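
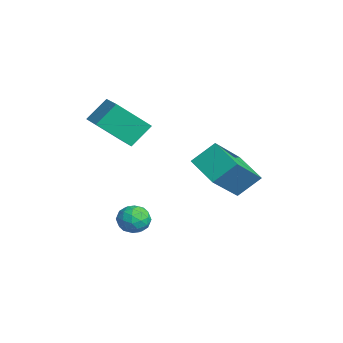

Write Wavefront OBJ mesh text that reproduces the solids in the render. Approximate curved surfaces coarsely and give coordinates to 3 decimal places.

v 0.564 -1.249 -1.256
v 0.913 -1.028 -0.737
v 1.387 -1.872 -1.543
v 1.736 -1.651 -1.024
v 1.208 -2.04 -0.928
v 0.699 -1.655 -0.75
v 1.601 -1.245 -1.53
v 1.092 -0.86 -1.352
v 1.553 -1.026 -0.907
v 1.31 -1.517 -0.534
v 0.99 -1.383 -1.746
v 0.747 -1.874 -1.373
v 0.666 -1.083 -0.971
v 1.634 -1.817 -1.309
v 1.324 -2.045 -1.252
v 1.528 -1.915 -0.947
v 0.541 -1.452 -0.979
v 0.746 -1.322 -0.674
v 0.919 -1.917 -0.786
v 1.554 -1.578 -1.606
v 1.759 -1.448 -1.301
v 0.772 -0.985 -1.333
v 0.976 -0.855 -1.028
v 1.381 -0.983 -1.494
v 1.247 -0.952 -0.766
v 1.731 -1.319 -0.935
v 1.652 -1.08 -1.232
v 1.353 -0.854 -1.128
v 1.105 -1.241 -0.547
v 1.588 -1.608 -0.716
v 1.278 -1.836 -0.659
v 0.979 -1.61 -0.555
v 1.481 -1.24 -0.647
v 0.712 -1.292 -1.564
v 1.195 -1.659 -1.733
v 1.321 -1.29 -1.725
v 1.022 -1.064 -1.621
v 0.569 -1.581 -1.345
v 1.053 -1.948 -1.514
v 0.947 -2.046 -1.152
v 0.648 -1.82 -1.048
v 0.819 -1.66 -1.633
v 1.934 0.421 1.912
v 1.942 1.29 2.696
v 0.915 1.61 0.605
v 0.922 2.479 1.389
v 3.138 0.881 1.391
v 3.145 1.75 2.175
v 2.118 2.07 0.084
v 2.126 2.939 0.868
v -0.775 -1.451 1.917
v -0.962 -2.671 3.042
v -1.002 -0.661 2.736
v -1.189 -1.882 3.861
v 0.569 -1.378 2.219
v 0.382 -2.599 3.344
v 0.342 -0.589 3.038
v 0.155 -1.809 4.163
f 1 38 17
f 38 12 41
f 17 41 6
f 38 41 17
f 1 17 13
f 17 6 18
f 13 18 2
f 17 18 13
f 1 13 22
f 13 2 23
f 22 23 8
f 13 23 22
f 1 22 34
f 22 8 37
f 34 37 11
f 22 37 34
f 1 34 38
f 34 11 42
f 38 42 12
f 34 42 38
f 2 18 29
f 18 6 32
f 29 32 10
f 18 32 29
f 6 41 19
f 41 12 40
f 19 40 5
f 41 40 19
f 12 42 39
f 42 11 35
f 39 35 3
f 42 35 39
f 11 37 36
f 37 8 24
f 36 24 7
f 37 24 36
f 8 23 28
f 23 2 25
f 28 25 9
f 23 25 28
f 4 30 16
f 30 10 31
f 16 31 5
f 30 31 16
f 4 16 14
f 16 5 15
f 14 15 3
f 16 15 14
f 4 14 21
f 14 3 20
f 21 20 7
f 14 20 21
f 4 21 26
f 21 7 27
f 26 27 9
f 21 27 26
f 4 26 30
f 26 9 33
f 30 33 10
f 26 33 30
f 5 31 19
f 31 10 32
f 19 32 6
f 31 32 19
f 3 15 39
f 15 5 40
f 39 40 12
f 15 40 39
f 7 20 36
f 20 3 35
f 36 35 11
f 20 35 36
f 9 27 28
f 27 7 24
f 28 24 8
f 27 24 28
f 10 33 29
f 33 9 25
f 29 25 2
f 33 25 29
f 44 46 43
f 47 44 43
f 43 46 45
f 45 47 43
f 44 50 46
f 48 44 47
f 48 50 44
f 46 50 45
f 49 47 45
f 45 50 49
f 49 48 47
f 50 48 49
f 52 54 51
f 55 52 51
f 51 54 53
f 53 55 51
f 52 58 54
f 56 52 55
f 56 58 52
f 54 58 53
f 57 55 53
f 53 58 57
f 57 56 55
f 58 56 57



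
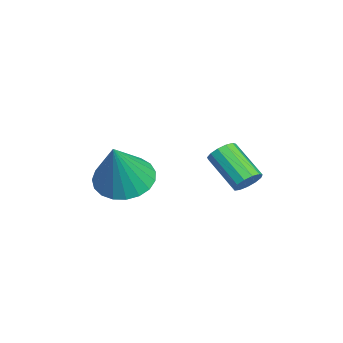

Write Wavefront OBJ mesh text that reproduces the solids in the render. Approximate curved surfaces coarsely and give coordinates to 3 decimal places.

v -2.158 3.553 -4.208
v -1.777 3.164 -4.074
v -2.862 2.398 -3.218
v -3.242 2.787 -3.352
v -1.759 3.387 -3.852
v -2.844 2.621 -2.996
v -1.867 3.662 -3.742
v -2.952 2.896 -2.886
v -2.067 3.903 -3.78
v -3.152 3.137 -2.924
v -2.296 4.033 -3.954
v -3.381 3.267 -3.098
v -2.481 4.01 -4.209
v -3.566 3.244 -3.353
v -2.563 3.842 -4.463
v -3.648 3.076 -3.607
v -2.517 3.583 -4.637
v -3.602 2.817 -3.781
v -2.356 3.314 -4.674
v -3.441 2.548 -3.818
v -2.132 3.121 -4.563
v -3.217 2.355 -3.707
v -1.917 3.065 -4.34
v -3.002 2.299 -3.484
v -3.587 -0.383 -4.694
v -2.723 -0.786 -5.178
v -2.693 -0.757 -2.786
v -2.617 -0.355 -5.144
v -2.679 0.071 -5.031
v -2.898 0.418 -4.86
v -3.236 0.627 -4.66
v -3.635 0.662 -4.466
v -4.026 0.515 -4.312
v -4.341 0.214 -4.223
v -4.525 -0.191 -4.216
v -4.548 -0.629 -4.292
v -4.404 -1.024 -4.437
v -4.119 -1.309 -4.626
v -3.742 -1.433 -4.827
v -3.339 -1.376 -5.005
v -2.978 -1.147 -5.13
f 2 1 5
f 2 5 3
f 3 5 6
f 3 6 4
f 5 1 7
f 5 7 6
f 6 7 8
f 6 8 4
f 7 1 9
f 7 9 8
f 8 9 10
f 8 10 4
f 9 1 11
f 9 11 10
f 10 11 12
f 10 12 4
f 11 1 13
f 11 13 12
f 12 13 14
f 12 14 4
f 13 1 15
f 13 15 14
f 14 15 16
f 14 16 4
f 15 1 17
f 15 17 16
f 16 17 18
f 16 18 4
f 17 1 19
f 17 19 18
f 18 19 20
f 18 20 4
f 19 1 21
f 19 21 20
f 20 21 22
f 20 22 4
f 21 1 23
f 21 23 22
f 22 23 24
f 22 24 4
f 23 1 2
f 23 2 24
f 24 2 3
f 24 3 4
f 26 25 28
f 26 28 27
f 28 25 29
f 28 29 27
f 29 25 30
f 29 30 27
f 30 25 31
f 30 31 27
f 31 25 32
f 31 32 27
f 32 25 33
f 32 33 27
f 33 25 34
f 33 34 27
f 34 25 35
f 34 35 27
f 35 25 36
f 35 36 27
f 36 25 37
f 36 37 27
f 37 25 38
f 37 38 27
f 38 25 39
f 38 39 27
f 39 25 40
f 39 40 27
f 40 25 41
f 40 41 27
f 41 25 26
f 41 26 27



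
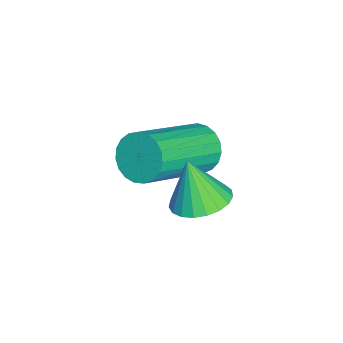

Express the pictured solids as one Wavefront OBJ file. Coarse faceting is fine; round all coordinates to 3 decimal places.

v -0.855 1.372 -2.964
v -0.48 0.894 -3.022
v -1.065 1.088 -1.976
v -0.323 1.074 -2.937
v -0.258 1.306 -2.856
v -0.296 1.549 -2.794
v -0.431 1.761 -2.762
v -0.639 1.907 -2.764
v -0.884 1.959 -2.801
v -1.124 1.911 -2.867
v -1.318 1.769 -2.949
v -1.432 1.558 -3.033
v -1.445 1.316 -3.106
v -1.357 1.083 -3.154
v -1.182 0.9 -3.17
v -0.95 0.799 -3.15
v -0.702 0.797 -3.097
v -3.006 1.082 -3.7
v -2.834 0.845 -4.189
v -1.581 -0.14 -3.268
v -1.754 0.098 -2.78
v -2.694 1.036 -4.175
v -1.441 0.051 -3.254
v -2.608 1.235 -4.079
v -1.356 0.25 -3.158
v -2.591 1.407 -3.917
v -1.339 0.423 -2.997
v -2.646 1.524 -3.718
v -1.394 0.539 -2.797
v -2.763 1.564 -3.516
v -1.511 0.579 -2.595
v -2.922 1.521 -3.346
v -1.67 0.536 -2.425
v -3.096 1.402 -3.237
v -1.844 0.417 -2.316
v -3.254 1.227 -3.208
v -2.002 0.243 -2.287
v -3.369 1.028 -3.264
v -2.117 0.043 -2.344
v -3.422 0.838 -3.396
v -2.169 -0.146 -2.475
v -3.402 0.69 -3.58
v -2.15 -0.294 -2.66
v -3.315 0.61 -3.785
v -2.062 -0.374 -2.865
v -3.173 0.612 -3.976
v -1.921 -0.372 -3.055
v -3.003 0.695 -4.119
v -1.751 -0.29 -3.198
f 2 1 4
f 2 4 3
f 4 1 5
f 4 5 3
f 5 1 6
f 5 6 3
f 6 1 7
f 6 7 3
f 7 1 8
f 7 8 3
f 8 1 9
f 8 9 3
f 9 1 10
f 9 10 3
f 10 1 11
f 10 11 3
f 11 1 12
f 11 12 3
f 12 1 13
f 12 13 3
f 13 1 14
f 13 14 3
f 14 1 15
f 14 15 3
f 15 1 16
f 15 16 3
f 16 1 17
f 16 17 3
f 17 1 2
f 17 2 3
f 19 18 22
f 19 22 20
f 20 22 23
f 20 23 21
f 22 18 24
f 22 24 23
f 23 24 25
f 23 25 21
f 24 18 26
f 24 26 25
f 25 26 27
f 25 27 21
f 26 18 28
f 26 28 27
f 27 28 29
f 27 29 21
f 28 18 30
f 28 30 29
f 29 30 31
f 29 31 21
f 30 18 32
f 30 32 31
f 31 32 33
f 31 33 21
f 32 18 34
f 32 34 33
f 33 34 35
f 33 35 21
f 34 18 36
f 34 36 35
f 35 36 37
f 35 37 21
f 36 18 38
f 36 38 37
f 37 38 39
f 37 39 21
f 38 18 40
f 38 40 39
f 39 40 41
f 39 41 21
f 40 18 42
f 40 42 41
f 41 42 43
f 41 43 21
f 42 18 44
f 42 44 43
f 43 44 45
f 43 45 21
f 44 18 46
f 44 46 45
f 45 46 47
f 45 47 21
f 46 18 48
f 46 48 47
f 47 48 49
f 47 49 21
f 48 18 19
f 48 19 49
f 49 19 20
f 49 20 21



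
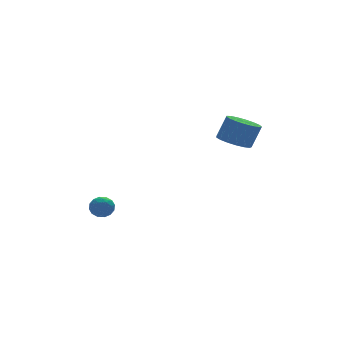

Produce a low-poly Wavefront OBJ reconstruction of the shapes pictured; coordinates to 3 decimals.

v -2.398 0.225 -1.953
v -2.109 -0.246 -2.392
v -3.231 -0.514 -1.708
v -2.942 -0.985 -2.147
v -2.616 -0.817 -1.545
v -2.101 -0.361 -1.696
v -3.239 -0.399 -2.404
v -2.724 0.057 -2.555
v -2.629 -0.632 -2.67
v -2.244 -0.89 -2.139
v -3.096 0.13 -1.961
v -2.711 -0.128 -1.43
v -2.18 0.054 -2.194
v -3.16 -0.814 -1.906
v -2.968 -0.716 -1.552
v -2.798 -0.992 -1.81
v -2.176 -0.013 -1.785
v -2.006 -0.29 -2.043
v -2.304 -0.625 -1.545
v -3.334 -0.47 -2.057
v -3.164 -0.747 -2.315
v -2.542 0.232 -2.29
v -2.372 -0.044 -2.548
v -3.036 -0.135 -2.555
v -2.317 -0.449 -2.615
v -2.806 -0.883 -2.471
v -2.98 -0.539 -2.622
v -2.678 -0.271 -2.711
v -2.09 -0.601 -2.303
v -2.58 -1.035 -2.159
v -2.388 -0.936 -1.806
v -2.085 -0.668 -1.895
v -2.396 -0.827 -2.467
v -2.76 0.275 -1.941
v -3.25 -0.159 -1.797
v -3.255 -0.092 -2.205
v -2.952 0.176 -2.294
v -2.534 0.123 -1.629
v -3.023 -0.311 -1.485
v -2.662 -0.489 -1.389
v -2.36 -0.221 -1.478
v -2.944 0.067 -1.633
v 3.675 -2.509 2.223
v 4.558 -2.523 1.846
v 5.128 -2.524 3.179
v 4.245 -2.511 3.557
v 4.462 -2.075 1.887
v 5.032 -2.076 3.22
v 4.187 -1.727 2.005
v 4.757 -1.728 3.339
v 3.794 -1.558 2.174
v 4.364 -1.559 3.507
v 3.374 -1.607 2.353
v 3.944 -1.608 3.686
v 3.023 -1.863 2.503
v 3.593 -1.864 3.836
v 2.821 -2.267 2.589
v 3.391 -2.268 3.922
v 2.815 -2.726 2.591
v 3.385 -2.728 3.924
v 3.006 -3.136 2.509
v 3.576 -3.137 3.842
v 3.35 -3.402 2.361
v 3.92 -3.403 3.695
v 3.769 -3.464 2.182
v 4.339 -3.465 3.516
v 4.166 -3.307 2.013
v 4.736 -3.308 3.346
v 4.451 -2.967 1.891
v 5.021 -2.968 3.225
f 1 38 17
f 38 12 41
f 17 41 6
f 38 41 17
f 1 17 13
f 17 6 18
f 13 18 2
f 17 18 13
f 1 13 22
f 13 2 23
f 22 23 8
f 13 23 22
f 1 22 34
f 22 8 37
f 34 37 11
f 22 37 34
f 1 34 38
f 34 11 42
f 38 42 12
f 34 42 38
f 2 18 29
f 18 6 32
f 29 32 10
f 18 32 29
f 6 41 19
f 41 12 40
f 19 40 5
f 41 40 19
f 12 42 39
f 42 11 35
f 39 35 3
f 42 35 39
f 11 37 36
f 37 8 24
f 36 24 7
f 37 24 36
f 8 23 28
f 23 2 25
f 28 25 9
f 23 25 28
f 4 30 16
f 30 10 31
f 16 31 5
f 30 31 16
f 4 16 14
f 16 5 15
f 14 15 3
f 16 15 14
f 4 14 21
f 14 3 20
f 21 20 7
f 14 20 21
f 4 21 26
f 21 7 27
f 26 27 9
f 21 27 26
f 4 26 30
f 26 9 33
f 30 33 10
f 26 33 30
f 5 31 19
f 31 10 32
f 19 32 6
f 31 32 19
f 3 15 39
f 15 5 40
f 39 40 12
f 15 40 39
f 7 20 36
f 20 3 35
f 36 35 11
f 20 35 36
f 9 27 28
f 27 7 24
f 28 24 8
f 27 24 28
f 10 33 29
f 33 9 25
f 29 25 2
f 33 25 29
f 44 43 47
f 44 47 45
f 45 47 48
f 45 48 46
f 47 43 49
f 47 49 48
f 48 49 50
f 48 50 46
f 49 43 51
f 49 51 50
f 50 51 52
f 50 52 46
f 51 43 53
f 51 53 52
f 52 53 54
f 52 54 46
f 53 43 55
f 53 55 54
f 54 55 56
f 54 56 46
f 55 43 57
f 55 57 56
f 56 57 58
f 56 58 46
f 57 43 59
f 57 59 58
f 58 59 60
f 58 60 46
f 59 43 61
f 59 61 60
f 60 61 62
f 60 62 46
f 61 43 63
f 61 63 62
f 62 63 64
f 62 64 46
f 63 43 65
f 63 65 64
f 64 65 66
f 64 66 46
f 65 43 67
f 65 67 66
f 66 67 68
f 66 68 46
f 67 43 69
f 67 69 68
f 68 69 70
f 68 70 46
f 69 43 44
f 69 44 70
f 70 44 45
f 70 45 46



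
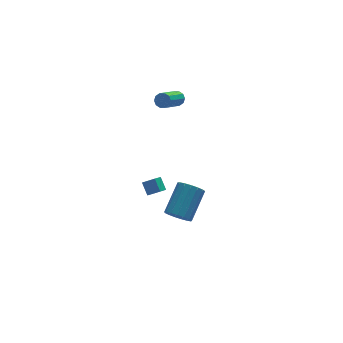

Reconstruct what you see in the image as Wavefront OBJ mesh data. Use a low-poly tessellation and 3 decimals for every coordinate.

v -0.778 4.175 3.31
v -0.55 4.368 3.76
v -1.894 3.337 4.88
v -2.122 3.145 4.43
v -0.791 4.58 3.667
v -2.134 3.55 4.787
v -1.026 4.637 3.438
v -2.37 3.607 4.558
v -1.167 4.518 3.16
v -2.511 3.488 4.279
v -1.159 4.268 2.939
v -2.503 3.238 4.059
v -1.006 3.983 2.86
v -2.35 2.952 3.98
v -0.766 3.77 2.953
v -2.109 2.74 4.073
v -0.53 3.713 3.182
v -1.874 2.683 4.302
v -0.389 3.832 3.461
v -1.733 2.802 4.58
v -0.397 4.082 3.681
v -1.741 3.052 4.801
v -4.097 0.766 -1.897
v -3.426 0.436 -1.47
v -4.146 1.469 -1.275
v -3.476 1.139 -0.849
v -3.504 1.281 -2.431
v -2.834 0.951 -2.005
v -3.554 1.984 -1.81
v -2.883 1.654 -1.383
v -4.343 -4.415 0.985
v -3.999 -4.089 0.304
v -2.692 -2.939 1.514
v -3.037 -3.265 2.195
v -4.297 -3.84 0.388
v -2.99 -2.69 1.598
v -4.605 -3.722 0.61
v -3.298 -2.573 1.82
v -4.853 -3.764 0.917
v -3.546 -2.614 2.127
v -4.985 -3.954 1.24
v -3.678 -2.804 2.45
v -4.97 -4.25 1.504
v -3.663 -3.1 2.714
v -4.811 -4.584 1.65
v -3.504 -3.434 2.86
v -4.545 -4.879 1.643
v -3.238 -3.729 2.853
v -4.233 -5.068 1.486
v -2.926 -3.918 2.696
v -3.946 -5.107 1.213
v -2.639 -3.957 2.423
v -3.751 -4.988 0.889
v -2.444 -3.838 2.099
v -3.691 -4.737 0.586
v -2.384 -3.587 1.796
v -3.781 -4.413 0.375
v -2.474 -3.263 1.585
f 2 1 5
f 2 5 3
f 3 5 6
f 3 6 4
f 5 1 7
f 5 7 6
f 6 7 8
f 6 8 4
f 7 1 9
f 7 9 8
f 8 9 10
f 8 10 4
f 9 1 11
f 9 11 10
f 10 11 12
f 10 12 4
f 11 1 13
f 11 13 12
f 12 13 14
f 12 14 4
f 13 1 15
f 13 15 14
f 14 15 16
f 14 16 4
f 15 1 17
f 15 17 16
f 16 17 18
f 16 18 4
f 17 1 19
f 17 19 18
f 18 19 20
f 18 20 4
f 19 1 21
f 19 21 20
f 20 21 22
f 20 22 4
f 21 1 2
f 21 2 22
f 22 2 3
f 22 3 4
f 24 26 23
f 27 24 23
f 23 26 25
f 25 27 23
f 24 30 26
f 28 24 27
f 28 30 24
f 26 30 25
f 29 27 25
f 25 30 29
f 29 28 27
f 30 28 29
f 32 31 35
f 32 35 33
f 33 35 36
f 33 36 34
f 35 31 37
f 35 37 36
f 36 37 38
f 36 38 34
f 37 31 39
f 37 39 38
f 38 39 40
f 38 40 34
f 39 31 41
f 39 41 40
f 40 41 42
f 40 42 34
f 41 31 43
f 41 43 42
f 42 43 44
f 42 44 34
f 43 31 45
f 43 45 44
f 44 45 46
f 44 46 34
f 45 31 47
f 45 47 46
f 46 47 48
f 46 48 34
f 47 31 49
f 47 49 48
f 48 49 50
f 48 50 34
f 49 31 51
f 49 51 50
f 50 51 52
f 50 52 34
f 51 31 53
f 51 53 52
f 52 53 54
f 52 54 34
f 53 31 55
f 53 55 54
f 54 55 56
f 54 56 34
f 55 31 57
f 55 57 56
f 56 57 58
f 56 58 34
f 57 31 32
f 57 32 58
f 58 32 33
f 58 33 34



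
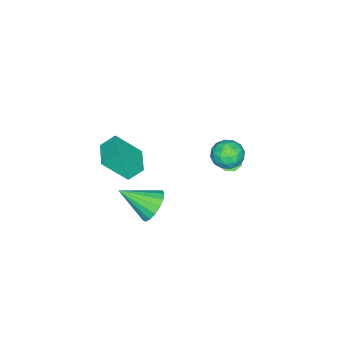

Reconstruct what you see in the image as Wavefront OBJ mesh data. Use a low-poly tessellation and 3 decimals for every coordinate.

v 3.572 1.298 -1.467
v 4.167 1.073 -2.16
v 4.188 -0.198 -0.453
v 4.407 1.349 -1.898
v 4.455 1.614 -1.537
v 4.301 1.806 -1.161
v 3.981 1.882 -0.854
v 3.566 1.824 -0.688
v 3.154 1.646 -0.701
v 2.837 1.388 -0.889
v 2.688 1.109 -1.21
v 2.742 0.874 -1.59
v 2.987 0.736 -1.941
v 3.365 0.727 -2.184
v 3.791 0.848 -2.263
v -3.151 1.877 -3.553
v -2.74 1.832 -3.988
v -1.777 2.278 -3.121
v -2.189 2.323 -2.687
v -2.94 2.245 -3.977
v -1.978 2.691 -3.111
v -3.264 2.442 -3.719
v -2.302 2.889 -2.852
v -3.522 2.308 -3.363
v -2.56 2.755 -2.497
v -3.563 1.922 -3.119
v -2.6 2.368 -2.252
v -3.362 1.509 -3.129
v -2.4 1.955 -2.263
v -3.038 1.311 -3.388
v -2.076 1.758 -2.521
v -2.78 1.445 -3.743
v -1.818 1.892 -2.877
v 2.181 -2.375 0.192
v 1.766 -1.773 0.889
v 1.534 -1.314 -1.11
v 1.119 -0.712 -0.413
v 3.421 -1.568 0.233
v 3.006 -0.966 0.93
v 2.774 -0.507 -1.069
v 2.359 0.095 -0.372
v -0.994 3.465 0.315
v -0.626 3.828 -0.389
v -0.134 2.352 0.189
v 0.234 2.715 -0.515
v 0.36 3.066 0.274
v -0.171 3.754 0.352
v -0.589 2.426 -0.552
v -1.12 3.114 -0.474
v -0.376 3.186 -0.924
v 0.211 3.582 -0.413
v -0.971 2.598 0.213
v -0.384 2.994 0.724
v -0.886 3.744 -0.026
v 0.126 2.436 -0.174
v 0.2 2.642 0.29
v 0.416 2.856 -0.124
v -0.618 3.7 0.409
v -0.402 3.914 -0.004
v 0.178 3.466 0.386
v -0.358 2.266 -0.196
v -0.142 2.48 -0.609
v -1.176 3.324 -0.076
v -0.96 3.538 -0.49
v -0.938 2.714 -0.586
v -0.522 3.58 -0.754
v -0.017 2.926 -0.828
v -0.5 2.756 -0.85
v -0.813 3.161 -0.805
v -0.178 3.813 -0.454
v 0.328 3.159 -0.528
v 0.402 3.365 -0.064
v 0.09 3.769 -0.018
v -0.031 3.436 -0.769
v -1.088 3.021 0.328
v -0.582 2.367 0.254
v -0.85 2.411 -0.182
v -1.162 2.815 -0.136
v -0.743 3.254 0.628
v -0.238 2.6 0.554
v 0.053 3.019 0.605
v -0.26 3.424 0.65
v -0.729 2.744 0.569
f 2 1 4
f 2 4 3
f 4 1 5
f 4 5 3
f 5 1 6
f 5 6 3
f 6 1 7
f 6 7 3
f 7 1 8
f 7 8 3
f 8 1 9
f 8 9 3
f 9 1 10
f 9 10 3
f 10 1 11
f 10 11 3
f 11 1 12
f 11 12 3
f 12 1 13
f 12 13 3
f 13 1 14
f 13 14 3
f 14 1 15
f 14 15 3
f 15 1 2
f 15 2 3
f 17 16 20
f 17 20 18
f 18 20 21
f 18 21 19
f 20 16 22
f 20 22 21
f 21 22 23
f 21 23 19
f 22 16 24
f 22 24 23
f 23 24 25
f 23 25 19
f 24 16 26
f 24 26 25
f 25 26 27
f 25 27 19
f 26 16 28
f 26 28 27
f 27 28 29
f 27 29 19
f 28 16 30
f 28 30 29
f 29 30 31
f 29 31 19
f 30 16 32
f 30 32 31
f 31 32 33
f 31 33 19
f 32 16 17
f 32 17 33
f 33 17 18
f 33 18 19
f 35 37 34
f 38 35 34
f 34 37 36
f 36 38 34
f 35 41 37
f 39 35 38
f 39 41 35
f 37 41 36
f 40 38 36
f 36 41 40
f 40 39 38
f 41 39 40
f 42 79 58
f 79 53 82
f 58 82 47
f 79 82 58
f 42 58 54
f 58 47 59
f 54 59 43
f 58 59 54
f 42 54 63
f 54 43 64
f 63 64 49
f 54 64 63
f 42 63 75
f 63 49 78
f 75 78 52
f 63 78 75
f 42 75 79
f 75 52 83
f 79 83 53
f 75 83 79
f 43 59 70
f 59 47 73
f 70 73 51
f 59 73 70
f 47 82 60
f 82 53 81
f 60 81 46
f 82 81 60
f 53 83 80
f 83 52 76
f 80 76 44
f 83 76 80
f 52 78 77
f 78 49 65
f 77 65 48
f 78 65 77
f 49 64 69
f 64 43 66
f 69 66 50
f 64 66 69
f 45 71 57
f 71 51 72
f 57 72 46
f 71 72 57
f 45 57 55
f 57 46 56
f 55 56 44
f 57 56 55
f 45 55 62
f 55 44 61
f 62 61 48
f 55 61 62
f 45 62 67
f 62 48 68
f 67 68 50
f 62 68 67
f 45 67 71
f 67 50 74
f 71 74 51
f 67 74 71
f 46 72 60
f 72 51 73
f 60 73 47
f 72 73 60
f 44 56 80
f 56 46 81
f 80 81 53
f 56 81 80
f 48 61 77
f 61 44 76
f 77 76 52
f 61 76 77
f 50 68 69
f 68 48 65
f 69 65 49
f 68 65 69
f 51 74 70
f 74 50 66
f 70 66 43
f 74 66 70



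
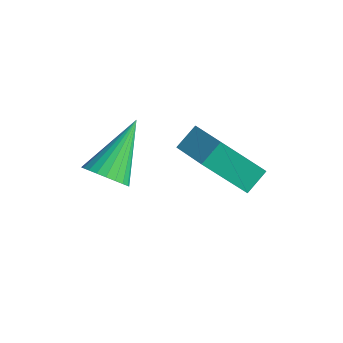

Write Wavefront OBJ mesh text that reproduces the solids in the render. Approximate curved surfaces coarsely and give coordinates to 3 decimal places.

v -0.28 -2.051 0.393
v -0.279 -1.325 0.873
v 0.499 -1.035 -1.144
v 0.5 -0.309 -0.664
v 1 -2.351 0.844
v 1.001 -1.625 1.324
v 1.779 -1.335 -0.693
v 1.78 -0.609 -0.213
v -0.568 -4.43 0.61
v -0.192 -4.726 1.134
v -0.972 -2.89 1.77
v 0.003 -4.578 1.005
v 0.111 -4.407 0.816
v 0.116 -4.239 0.595
v 0.017 -4.101 0.377
v -0.171 -4.012 0.194
v -0.42 -3.987 0.074
v -0.691 -4.029 0.036
v -0.943 -4.133 0.085
v -1.138 -4.281 0.214
v -1.247 -4.452 0.403
v -1.252 -4.62 0.624
v -1.152 -4.759 0.842
v -0.964 -4.847 1.025
v -0.716 -4.872 1.145
v -0.445 -4.83 1.183
f 2 4 1
f 5 2 1
f 1 4 3
f 3 5 1
f 2 8 4
f 6 2 5
f 6 8 2
f 4 8 3
f 7 5 3
f 3 8 7
f 7 6 5
f 8 6 7
f 10 9 12
f 10 12 11
f 12 9 13
f 12 13 11
f 13 9 14
f 13 14 11
f 14 9 15
f 14 15 11
f 15 9 16
f 15 16 11
f 16 9 17
f 16 17 11
f 17 9 18
f 17 18 11
f 18 9 19
f 18 19 11
f 19 9 20
f 19 20 11
f 20 9 21
f 20 21 11
f 21 9 22
f 21 22 11
f 22 9 23
f 22 23 11
f 23 9 24
f 23 24 11
f 24 9 25
f 24 25 11
f 25 9 26
f 25 26 11
f 26 9 10
f 26 10 11



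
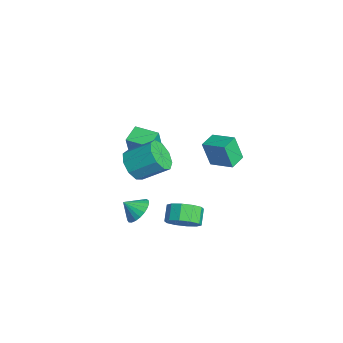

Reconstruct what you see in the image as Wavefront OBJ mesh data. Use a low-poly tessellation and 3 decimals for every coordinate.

v -0.066 -3.202 -3.327
v 0.457 -2.775 -2.688
v -0.314 -3.998 -2.593
v 0.11 -2.613 -2.629
v -0.267 -2.554 -2.691
v -0.609 -2.606 -2.863
v -0.858 -2.762 -3.116
v -0.969 -2.993 -3.404
v -0.925 -3.261 -3.68
v -0.732 -3.519 -3.894
v -0.424 -3.722 -4.01
v -0.054 -3.835 -4.009
v 0.313 -3.839 -3.889
v 0.615 -3.732 -3.672
v 0.8 -3.534 -3.395
v 0.834 -3.279 -3.107
v 0.713 -3.01 -2.857
v 0.979 0.676 0.842
v 0.738 0.247 2.428
v 0.243 1.473 0.946
v 0.002 1.045 2.532
v 2.078 1.635 1.268
v 1.837 1.207 2.854
v 1.342 2.433 1.372
v 1.101 2.004 2.958
v -2.807 -3.035 -0.614
v -2.373 -3.349 1.094
v -3.673 -2.285 -0.256
v -3.239 -2.599 1.452
v -1.841 -1.901 -0.652
v -1.407 -2.215 1.056
v -2.707 -1.151 -0.294
v -2.273 -1.465 1.414
v 4.045 -1.655 -1.218
v 4.739 -1.405 -0.528
v 3.95 -1.074 0.147
v 3.255 -1.325 -0.542
v 4.638 -0.907 -0.89
v 3.849 -0.576 -0.215
v 4.311 -0.694 -1.378
v 3.522 -0.363 -0.702
v 3.881 -0.849 -1.804
v 3.092 -0.518 -1.128
v 3.515 -1.312 -2.006
v 2.725 -0.981 -1.331
v 3.35 -1.906 -1.907
v 2.561 -1.575 -1.232
v 3.451 -2.404 -1.545
v 2.662 -2.073 -0.87
v 3.778 -2.617 -1.058
v 2.989 -2.286 -0.382
v 4.208 -2.462 -0.632
v 3.419 -2.131 0.044
v 4.575 -1.999 -0.429
v 3.785 -1.668 0.246
v 3.068 -4.116 3.395
v 3.475 -4.757 4.09
v 3.978 -3.366 5.08
v 3.572 -2.724 4.385
v 3.959 -4.588 3.607
v 4.462 -3.197 4.597
v 4.026 -4.198 3.024
v 4.529 -2.807 4.014
v 3.645 -3.769 2.615
v 4.148 -2.378 3.605
v 2.994 -3.502 2.571
v 3.497 -2.111 3.561
v 2.378 -3.522 2.912
v 2.881 -2.131 3.902
v 2.085 -3.82 3.48
v 2.589 -2.429 4.47
v 2.252 -4.256 4.008
v 2.756 -2.865 4.997
v 2.801 -4.626 4.249
v 3.304 -3.235 5.239
f 2 1 4
f 2 4 3
f 4 1 5
f 4 5 3
f 5 1 6
f 5 6 3
f 6 1 7
f 6 7 3
f 7 1 8
f 7 8 3
f 8 1 9
f 8 9 3
f 9 1 10
f 9 10 3
f 10 1 11
f 10 11 3
f 11 1 12
f 11 12 3
f 12 1 13
f 12 13 3
f 13 1 14
f 13 14 3
f 14 1 15
f 14 15 3
f 15 1 16
f 15 16 3
f 16 1 17
f 16 17 3
f 17 1 2
f 17 2 3
f 19 21 18
f 22 19 18
f 18 21 20
f 20 22 18
f 19 25 21
f 23 19 22
f 23 25 19
f 21 25 20
f 24 22 20
f 20 25 24
f 24 23 22
f 25 23 24
f 27 29 26
f 30 27 26
f 26 29 28
f 28 30 26
f 27 33 29
f 31 27 30
f 31 33 27
f 29 33 28
f 32 30 28
f 28 33 32
f 32 31 30
f 33 31 32
f 35 34 38
f 35 38 36
f 36 38 39
f 36 39 37
f 38 34 40
f 38 40 39
f 39 40 41
f 39 41 37
f 40 34 42
f 40 42 41
f 41 42 43
f 41 43 37
f 42 34 44
f 42 44 43
f 43 44 45
f 43 45 37
f 44 34 46
f 44 46 45
f 45 46 47
f 45 47 37
f 46 34 48
f 46 48 47
f 47 48 49
f 47 49 37
f 48 34 50
f 48 50 49
f 49 50 51
f 49 51 37
f 50 34 52
f 50 52 51
f 51 52 53
f 51 53 37
f 52 34 54
f 52 54 53
f 53 54 55
f 53 55 37
f 54 34 35
f 54 35 55
f 55 35 36
f 55 36 37
f 57 56 60
f 57 60 58
f 58 60 61
f 58 61 59
f 60 56 62
f 60 62 61
f 61 62 63
f 61 63 59
f 62 56 64
f 62 64 63
f 63 64 65
f 63 65 59
f 64 56 66
f 64 66 65
f 65 66 67
f 65 67 59
f 66 56 68
f 66 68 67
f 67 68 69
f 67 69 59
f 68 56 70
f 68 70 69
f 69 70 71
f 69 71 59
f 70 56 72
f 70 72 71
f 71 72 73
f 71 73 59
f 72 56 74
f 72 74 73
f 73 74 75
f 73 75 59
f 74 56 57
f 74 57 75
f 75 57 58
f 75 58 59



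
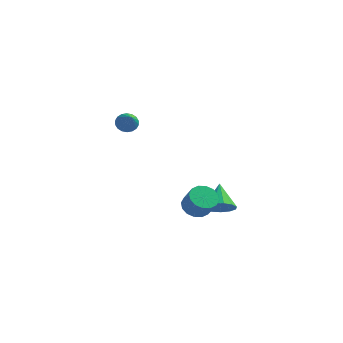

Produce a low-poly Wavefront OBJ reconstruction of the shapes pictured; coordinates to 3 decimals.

v 3.26 1.099 -4.501
v 4.05 0.897 -3.975
v 2.82 2.401 -3.339
v 4.201 1.274 -4.341
v 4.053 1.596 -4.757
v 3.654 1.76 -5.092
v 3.13 1.715 -5.24
v 2.647 1.473 -5.153
v 2.359 1.114 -4.859
v 2.357 0.749 -4.452
v 2.642 0.496 -4.06
v 3.123 0.434 -3.809
v 3.648 0.584 -3.777
v -1.246 -1.534 2.869
v -0.643 -1.326 2.7
v -0.534 -2.706 3.971
v -0.71 -1.153 2.928
v -0.884 -1.055 3.144
v -1.129 -1.053 3.305
v -1.398 -1.145 3.38
v -1.636 -1.315 3.354
v -1.797 -1.528 3.231
v -1.849 -1.742 3.037
v -1.782 -1.915 2.81
v -1.608 -2.012 2.594
v -1.363 -2.015 2.432
v -1.094 -1.922 2.357
v -0.856 -1.753 2.384
v -0.695 -1.54 2.506
v 3.003 -2.373 -2.426
v 3.726 -2.48 -2.879
v 4.34 -2.954 -1.787
v 3.617 -2.847 -1.334
v 3.753 -2.067 -2.715
v 4.367 -2.541 -1.623
v 3.579 -1.736 -2.474
v 4.193 -2.21 -1.381
v 3.251 -1.576 -2.219
v 3.865 -2.05 -1.127
v 2.856 -1.629 -2.02
v 3.47 -2.103 -0.928
v 2.501 -1.882 -1.93
v 3.115 -2.356 -0.838
v 2.28 -2.266 -1.973
v 2.894 -2.74 -0.881
v 2.253 -2.679 -2.137
v 2.867 -3.153 -1.045
v 2.427 -3.01 -2.379
v 3.041 -3.484 -1.286
v 2.755 -3.17 -2.633
v 3.369 -3.644 -1.541
v 3.15 -3.117 -2.832
v 3.764 -3.591 -1.74
v 3.505 -2.864 -2.922
v 4.119 -3.338 -1.83
f 2 1 4
f 2 4 3
f 4 1 5
f 4 5 3
f 5 1 6
f 5 6 3
f 6 1 7
f 6 7 3
f 7 1 8
f 7 8 3
f 8 1 9
f 8 9 3
f 9 1 10
f 9 10 3
f 10 1 11
f 10 11 3
f 11 1 12
f 11 12 3
f 12 1 13
f 12 13 3
f 13 1 2
f 13 2 3
f 15 14 17
f 15 17 16
f 17 14 18
f 17 18 16
f 18 14 19
f 18 19 16
f 19 14 20
f 19 20 16
f 20 14 21
f 20 21 16
f 21 14 22
f 21 22 16
f 22 14 23
f 22 23 16
f 23 14 24
f 23 24 16
f 24 14 25
f 24 25 16
f 25 14 26
f 25 26 16
f 26 14 27
f 26 27 16
f 27 14 28
f 27 28 16
f 28 14 29
f 28 29 16
f 29 14 15
f 29 15 16
f 31 30 34
f 31 34 32
f 32 34 35
f 32 35 33
f 34 30 36
f 34 36 35
f 35 36 37
f 35 37 33
f 36 30 38
f 36 38 37
f 37 38 39
f 37 39 33
f 38 30 40
f 38 40 39
f 39 40 41
f 39 41 33
f 40 30 42
f 40 42 41
f 41 42 43
f 41 43 33
f 42 30 44
f 42 44 43
f 43 44 45
f 43 45 33
f 44 30 46
f 44 46 45
f 45 46 47
f 45 47 33
f 46 30 48
f 46 48 47
f 47 48 49
f 47 49 33
f 48 30 50
f 48 50 49
f 49 50 51
f 49 51 33
f 50 30 52
f 50 52 51
f 51 52 53
f 51 53 33
f 52 30 54
f 52 54 53
f 53 54 55
f 53 55 33
f 54 30 31
f 54 31 55
f 55 31 32
f 55 32 33



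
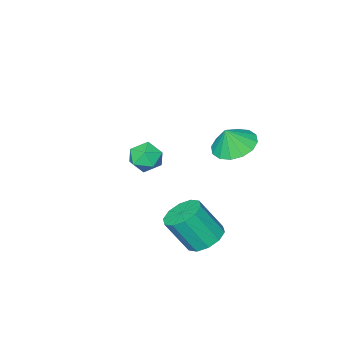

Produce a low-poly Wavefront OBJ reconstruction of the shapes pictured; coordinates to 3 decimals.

v -3.864 2.12 2.23
v -3.238 1.292 1.897
v -3.396 2.04 3.31
v -2.931 1.756 1.799
v -2.875 2.317 1.816
v -3.084 2.825 1.944
v -3.501 3.145 2.149
v -4.016 3.189 2.375
v -4.49 2.948 2.562
v -4.797 2.484 2.661
v -4.853 1.923 2.644
v -4.644 1.415 2.516
v -4.227 1.095 2.311
v -3.712 1.05 2.085
v -3.748 -2.892 -1.01
v -3.015 -2.635 -1.531
v -3.465 -4.345 -1.329
v -2.732 -4.088 -1.85
v -2.705 -3.985 -0.92
v -2.88 -3.087 -0.723
v -3.6 -3.893 -2.137
v -3.775 -2.995 -1.94
v -2.923 -3.253 -2.227
v -2.369 -3.311 -1.475
v -4.111 -3.669 -1.385
v -3.557 -3.727 -0.633
v -2.286 2.151 -3.327
v -1.764 2.993 -3.192
v -0.992 2.251 -1.538
v -1.514 1.409 -1.673
v -2.309 3.059 -2.909
v -1.538 2.317 -1.255
v -2.845 2.778 -2.785
v -2.074 2.036 -1.131
v -3.168 2.257 -2.868
v -2.396 1.515 -1.214
v -3.153 1.696 -3.126
v -2.382 0.954 -1.473
v -2.808 1.309 -3.462
v -2.036 0.567 -1.808
v -2.262 1.243 -3.745
v -1.491 0.501 -2.091
v -1.726 1.524 -3.869
v -0.955 0.782 -2.215
v -1.404 2.045 -3.786
v -0.632 1.303 -2.132
v -1.418 2.606 -3.527
v -0.647 1.864 -1.874
f 2 1 4
f 2 4 3
f 4 1 5
f 4 5 3
f 5 1 6
f 5 6 3
f 6 1 7
f 6 7 3
f 7 1 8
f 7 8 3
f 8 1 9
f 8 9 3
f 9 1 10
f 9 10 3
f 10 1 11
f 10 11 3
f 11 1 12
f 11 12 3
f 12 1 13
f 12 13 3
f 13 1 14
f 13 14 3
f 14 1 2
f 14 2 3
f 15 26 20
f 15 20 16
f 15 16 22
f 15 22 25
f 15 25 26
f 16 20 24
f 20 26 19
f 26 25 17
f 25 22 21
f 22 16 23
f 18 24 19
f 18 19 17
f 18 17 21
f 18 21 23
f 18 23 24
f 19 24 20
f 17 19 26
f 21 17 25
f 23 21 22
f 24 23 16
f 28 27 31
f 28 31 29
f 29 31 32
f 29 32 30
f 31 27 33
f 31 33 32
f 32 33 34
f 32 34 30
f 33 27 35
f 33 35 34
f 34 35 36
f 34 36 30
f 35 27 37
f 35 37 36
f 36 37 38
f 36 38 30
f 37 27 39
f 37 39 38
f 38 39 40
f 38 40 30
f 39 27 41
f 39 41 40
f 40 41 42
f 40 42 30
f 41 27 43
f 41 43 42
f 42 43 44
f 42 44 30
f 43 27 45
f 43 45 44
f 44 45 46
f 44 46 30
f 45 27 47
f 45 47 46
f 46 47 48
f 46 48 30
f 47 27 28
f 47 28 48
f 48 28 29
f 48 29 30



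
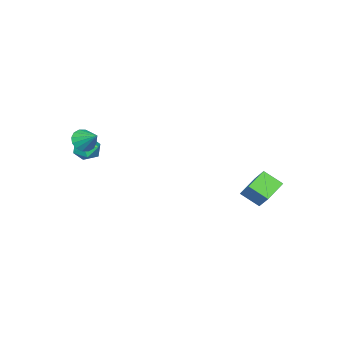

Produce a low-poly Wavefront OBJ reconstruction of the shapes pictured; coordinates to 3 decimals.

v 2.725 -2.28 2.394
v 3.301 -2.479 2.42
v 2.995 -1.42 3.006
v 3.29 -2.294 2.164
v 3.127 -2.105 1.97
v 2.857 -1.963 1.89
v 2.551 -1.906 1.945
v 2.292 -1.95 2.12
v 2.149 -2.082 2.368
v 2.16 -2.267 2.624
v 2.323 -2.456 2.818
v 2.593 -2.598 2.898
v 2.899 -2.654 2.843
v 3.158 -2.611 2.668
v 1.601 -2.207 1.721
v 2.01 -2.039 1.2
v 2.31 -3.001 2.02
v 2.719 -2.833 1.499
v 2.645 -2.405 2.027
v 2.207 -1.915 1.842
v 2.113 -3.125 1.378
v 1.675 -2.635 1.193
v 2.326 -2.606 0.988
v 2.655 -2.161 1.389
v 1.665 -2.879 1.831
v 1.994 -2.434 2.232
v -3.537 2.495 -1.4
v -3.077 3.166 -0.559
v -3.7 3.372 -2.01
v -3.24 4.042 -1.169
v -2.44 2.358 -1.891
v -1.98 3.028 -1.05
v -2.603 3.234 -2.501
v -2.143 3.905 -1.66
f 2 1 4
f 2 4 3
f 4 1 5
f 4 5 3
f 5 1 6
f 5 6 3
f 6 1 7
f 6 7 3
f 7 1 8
f 7 8 3
f 8 1 9
f 8 9 3
f 9 1 10
f 9 10 3
f 10 1 11
f 10 11 3
f 11 1 12
f 11 12 3
f 12 1 13
f 12 13 3
f 13 1 14
f 13 14 3
f 14 1 2
f 14 2 3
f 15 26 20
f 15 20 16
f 15 16 22
f 15 22 25
f 15 25 26
f 16 20 24
f 20 26 19
f 26 25 17
f 25 22 21
f 22 16 23
f 18 24 19
f 18 19 17
f 18 17 21
f 18 21 23
f 18 23 24
f 19 24 20
f 17 19 26
f 21 17 25
f 23 21 22
f 24 23 16
f 28 30 27
f 31 28 27
f 27 30 29
f 29 31 27
f 28 34 30
f 32 28 31
f 32 34 28
f 30 34 29
f 33 31 29
f 29 34 33
f 33 32 31
f 34 32 33



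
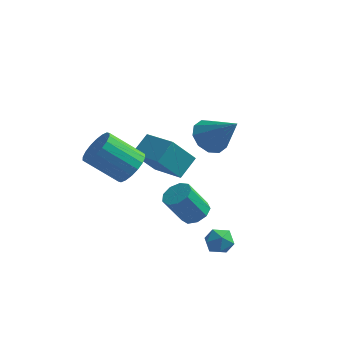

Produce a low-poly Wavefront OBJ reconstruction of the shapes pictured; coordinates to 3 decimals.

v 0.921 1.83 1.931
v 1.484 1.408 1.263
v 2.279 1.43 3.329
v 1.63 1.989 1.288
v 1.505 2.509 1.558
v 1.157 2.77 1.971
v 0.718 2.672 2.368
v 0.358 2.252 2.598
v 0.212 1.671 2.574
v 0.337 1.151 2.303
v 0.685 0.89 1.891
v 1.123 0.988 1.493
v -1.311 1.183 0.161
v -0.95 2.166 0.915
v -2.88 2.074 -0.249
v -2.519 3.057 0.504
v -0.501 1.963 -1.244
v -0.14 2.946 -0.491
v -2.07 2.854 -1.655
v -1.709 3.837 -0.901
v 2.581 -2.071 -2.029
v 3.201 -1.894 -1.697
v 2.439 -2.966 -1.283
v 3.059 -2.789 -0.951
v 2.48 -2.355 -0.894
v 2.568 -1.802 -1.355
v 3.072 -3.058 -1.625
v 3.16 -2.505 -2.086
v 3.505 -2.503 -1.447
v 3.139 -2.069 -0.996
v 2.501 -2.791 -1.984
v 2.135 -2.357 -1.533
v 1.544 -1.829 -0.417
v 2.162 -1.711 -0.066
v 1.473 -2.193 1.308
v 0.856 -2.311 0.957
v 1.885 -1.304 -0.062
v 1.197 -1.785 1.312
v 1.449 -1.142 -0.224
v 0.761 -1.624 1.15
v 1.057 -1.302 -0.476
v 0.369 -1.784 0.898
v 0.894 -1.709 -0.701
v 0.205 -2.19 0.673
v 1.034 -2.172 -0.792
v 0.346 -2.653 0.581
v 1.414 -2.475 -0.708
v 0.725 -2.956 0.665
v 1.854 -2.475 -0.488
v 1.166 -2.957 0.886
v 2.149 -2.174 -0.234
v 1.461 -2.655 1.139
v -1.708 -0.924 1.062
v -1.283 -0.415 1.715
v -2.768 -0.788 2.971
v -3.192 -1.296 2.318
v -1.519 -0.136 1.519
v -3.003 -0.509 2.775
v -1.791 -0.013 1.233
v -3.276 -0.386 2.49
v -2.048 -0.071 0.914
v -3.532 -0.444 2.17
v -2.237 -0.297 0.623
v -3.721 -0.67 1.879
v -2.321 -0.647 0.419
v -3.805 -1.02 1.676
v -2.284 -1.052 0.343
v -3.768 -1.425 1.599
v -2.132 -1.432 0.409
v -3.617 -1.805 1.665
v -1.897 -1.711 0.605
v -3.381 -2.084 1.861
v -1.624 -1.834 0.89
v -3.109 -2.207 2.147
v -1.368 -1.776 1.21
v -2.852 -2.149 2.466
v -1.179 -1.55 1.501
v -2.663 -1.923 2.757
v -1.095 -1.2 1.704
v -2.579 -1.573 2.961
v -1.132 -0.795 1.781
v -2.616 -1.168 3.037
f 2 1 4
f 2 4 3
f 4 1 5
f 4 5 3
f 5 1 6
f 5 6 3
f 6 1 7
f 6 7 3
f 7 1 8
f 7 8 3
f 8 1 9
f 8 9 3
f 9 1 10
f 9 10 3
f 10 1 11
f 10 11 3
f 11 1 12
f 11 12 3
f 12 1 2
f 12 2 3
f 14 16 13
f 17 14 13
f 13 16 15
f 15 17 13
f 14 20 16
f 18 14 17
f 18 20 14
f 16 20 15
f 19 17 15
f 15 20 19
f 19 18 17
f 20 18 19
f 21 32 26
f 21 26 22
f 21 22 28
f 21 28 31
f 21 31 32
f 22 26 30
f 26 32 25
f 32 31 23
f 31 28 27
f 28 22 29
f 24 30 25
f 24 25 23
f 24 23 27
f 24 27 29
f 24 29 30
f 25 30 26
f 23 25 32
f 27 23 31
f 29 27 28
f 30 29 22
f 34 33 37
f 34 37 35
f 35 37 38
f 35 38 36
f 37 33 39
f 37 39 38
f 38 39 40
f 38 40 36
f 39 33 41
f 39 41 40
f 40 41 42
f 40 42 36
f 41 33 43
f 41 43 42
f 42 43 44
f 42 44 36
f 43 33 45
f 43 45 44
f 44 45 46
f 44 46 36
f 45 33 47
f 45 47 46
f 46 47 48
f 46 48 36
f 47 33 49
f 47 49 48
f 48 49 50
f 48 50 36
f 49 33 51
f 49 51 50
f 50 51 52
f 50 52 36
f 51 33 34
f 51 34 52
f 52 34 35
f 52 35 36
f 54 53 57
f 54 57 55
f 55 57 58
f 55 58 56
f 57 53 59
f 57 59 58
f 58 59 60
f 58 60 56
f 59 53 61
f 59 61 60
f 60 61 62
f 60 62 56
f 61 53 63
f 61 63 62
f 62 63 64
f 62 64 56
f 63 53 65
f 63 65 64
f 64 65 66
f 64 66 56
f 65 53 67
f 65 67 66
f 66 67 68
f 66 68 56
f 67 53 69
f 67 69 68
f 68 69 70
f 68 70 56
f 69 53 71
f 69 71 70
f 70 71 72
f 70 72 56
f 71 53 73
f 71 73 72
f 72 73 74
f 72 74 56
f 73 53 75
f 73 75 74
f 74 75 76
f 74 76 56
f 75 53 77
f 75 77 76
f 76 77 78
f 76 78 56
f 77 53 79
f 77 79 78
f 78 79 80
f 78 80 56
f 79 53 81
f 79 81 80
f 80 81 82
f 80 82 56
f 81 53 54
f 81 54 82
f 82 54 55
f 82 55 56



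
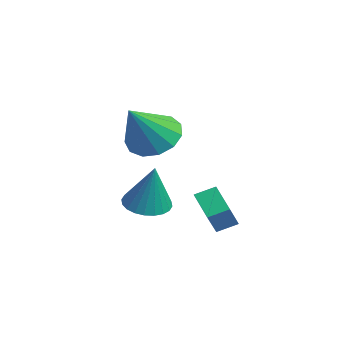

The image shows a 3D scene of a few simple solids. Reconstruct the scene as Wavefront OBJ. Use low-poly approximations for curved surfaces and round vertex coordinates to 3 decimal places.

v 2.521 -2.94 0.749
v 3.423 -3.008 0.158
v 3.459 -4.08 2.311
v 3.476 -2.504 0.494
v 3.226 -2.138 0.911
v 2.753 -2.026 1.277
v 2.206 -2.205 1.475
v 1.759 -2.617 1.442
v 1.554 -3.131 1.189
v 1.656 -3.584 0.797
v 2.033 -3.833 0.389
v 2.565 -3.798 0.095
v 3.083 -3.491 0.009
v 3.009 -1.314 -2.745
v 3.127 -0.554 -2.408
v 4.156 -1.198 -3.408
v 4.274 -0.438 -3.071
v 3.626 -1.842 -1.769
v 3.744 -1.082 -1.432
v 4.773 -1.726 -2.432
v 4.891 -0.966 -2.095
v 3.194 -3.381 -2.143
v 3.755 -2.745 -2.376
v 3.846 -3.279 -0.297
v 3.478 -2.561 -2.289
v 3.158 -2.503 -2.179
v 2.844 -2.578 -2.063
v 2.582 -2.775 -1.96
v 2.414 -3.065 -1.884
v 2.365 -3.402 -1.848
v 2.441 -3.737 -1.857
v 2.632 -4.017 -1.909
v 2.909 -4.201 -1.996
v 3.229 -4.26 -2.106
v 3.543 -4.185 -2.222
v 3.805 -3.987 -2.325
v 3.973 -3.698 -2.401
v 4.022 -3.36 -2.437
v 3.946 -3.025 -2.429
f 2 1 4
f 2 4 3
f 4 1 5
f 4 5 3
f 5 1 6
f 5 6 3
f 6 1 7
f 6 7 3
f 7 1 8
f 7 8 3
f 8 1 9
f 8 9 3
f 9 1 10
f 9 10 3
f 10 1 11
f 10 11 3
f 11 1 12
f 11 12 3
f 12 1 13
f 12 13 3
f 13 1 2
f 13 2 3
f 15 17 14
f 18 15 14
f 14 17 16
f 16 18 14
f 15 21 17
f 19 15 18
f 19 21 15
f 17 21 16
f 20 18 16
f 16 21 20
f 20 19 18
f 21 19 20
f 23 22 25
f 23 25 24
f 25 22 26
f 25 26 24
f 26 22 27
f 26 27 24
f 27 22 28
f 27 28 24
f 28 22 29
f 28 29 24
f 29 22 30
f 29 30 24
f 30 22 31
f 30 31 24
f 31 22 32
f 31 32 24
f 32 22 33
f 32 33 24
f 33 22 34
f 33 34 24
f 34 22 35
f 34 35 24
f 35 22 36
f 35 36 24
f 36 22 37
f 36 37 24
f 37 22 38
f 37 38 24
f 38 22 39
f 38 39 24
f 39 22 23
f 39 23 24



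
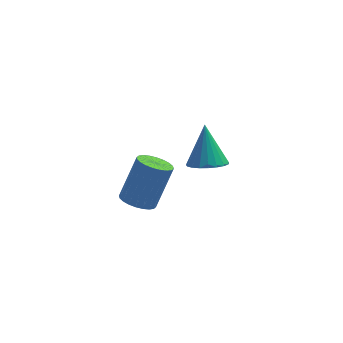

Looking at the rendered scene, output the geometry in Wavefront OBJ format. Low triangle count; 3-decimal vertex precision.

v 2.164 1.889 0.546
v 3.073 1.642 0.73
v 2.076 2.951 2.414
v 3.119 1.988 0.535
v 2.999 2.316 0.343
v 2.735 2.571 0.185
v 2.372 2.707 0.09
v 1.973 2.703 0.074
v 1.607 2.557 0.14
v 1.338 2.296 0.276
v 1.211 1.964 0.459
v 1.249 1.62 0.656
v 1.445 1.322 0.835
v 1.766 1.122 0.964
v 2.155 1.054 1.021
v 2.546 1.131 0.996
v 2.871 1.339 0.892
v -1.008 -3.441 2.967
v -0.279 -3.326 2.632
v 0.477 -2.625 4.518
v -0.252 -2.739 4.853
v -0.415 -3.045 2.582
v 0.341 -2.344 4.468
v -0.641 -2.824 2.591
v 0.115 -2.123 4.477
v -0.923 -2.698 2.656
v -0.167 -1.996 4.543
v -1.218 -2.684 2.769
v -0.462 -1.982 4.656
v -1.481 -2.785 2.912
v -0.725 -2.084 4.799
v -1.672 -2.987 3.064
v -0.915 -2.285 4.95
v -1.762 -3.257 3.2
v -1.005 -2.555 5.087
v -1.737 -3.555 3.302
v -0.981 -2.854 5.188
v -1.601 -3.836 3.352
v -0.845 -3.135 5.238
v -1.375 -4.057 3.343
v -0.619 -3.356 5.229
v -1.093 -4.184 3.277
v -0.337 -3.482 5.164
v -0.798 -4.198 3.164
v -0.042 -3.496 5.051
v -0.535 -4.096 3.021
v 0.221 -3.395 4.908
v -0.345 -3.895 2.87
v 0.412 -3.193 4.756
v -0.255 -3.625 2.733
v 0.502 -2.923 4.62
f 2 1 4
f 2 4 3
f 4 1 5
f 4 5 3
f 5 1 6
f 5 6 3
f 6 1 7
f 6 7 3
f 7 1 8
f 7 8 3
f 8 1 9
f 8 9 3
f 9 1 10
f 9 10 3
f 10 1 11
f 10 11 3
f 11 1 12
f 11 12 3
f 12 1 13
f 12 13 3
f 13 1 14
f 13 14 3
f 14 1 15
f 14 15 3
f 15 1 16
f 15 16 3
f 16 1 17
f 16 17 3
f 17 1 2
f 17 2 3
f 19 18 22
f 19 22 20
f 20 22 23
f 20 23 21
f 22 18 24
f 22 24 23
f 23 24 25
f 23 25 21
f 24 18 26
f 24 26 25
f 25 26 27
f 25 27 21
f 26 18 28
f 26 28 27
f 27 28 29
f 27 29 21
f 28 18 30
f 28 30 29
f 29 30 31
f 29 31 21
f 30 18 32
f 30 32 31
f 31 32 33
f 31 33 21
f 32 18 34
f 32 34 33
f 33 34 35
f 33 35 21
f 34 18 36
f 34 36 35
f 35 36 37
f 35 37 21
f 36 18 38
f 36 38 37
f 37 38 39
f 37 39 21
f 38 18 40
f 38 40 39
f 39 40 41
f 39 41 21
f 40 18 42
f 40 42 41
f 41 42 43
f 41 43 21
f 42 18 44
f 42 44 43
f 43 44 45
f 43 45 21
f 44 18 46
f 44 46 45
f 45 46 47
f 45 47 21
f 46 18 48
f 46 48 47
f 47 48 49
f 47 49 21
f 48 18 50
f 48 50 49
f 49 50 51
f 49 51 21
f 50 18 19
f 50 19 51
f 51 19 20
f 51 20 21



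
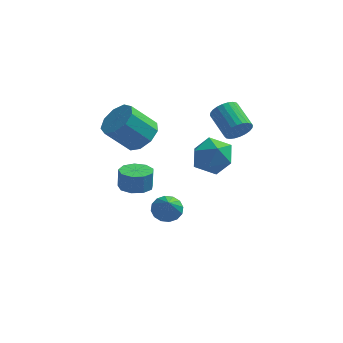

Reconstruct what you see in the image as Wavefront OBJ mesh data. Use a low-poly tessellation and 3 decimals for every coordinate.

v -0.577 -1.796 -2.939
v 0.017 -1.282 -2.641
v -0.363 -2.784 -1.661
v -0.355 -1.137 -2.468
v -0.786 -1.17 -2.42
v -1.161 -1.369 -2.512
v -1.379 -1.684 -2.719
v -1.383 -2.028 -2.984
v -1.17 -2.31 -3.238
v -0.799 -2.455 -3.411
v -0.368 -2.422 -3.458
v 0.008 -2.223 -3.366
v 0.226 -1.908 -3.16
v 0.229 -1.564 -2.895
v 0.812 -1.702 1.808
v 1.497 -1.746 0.813
v 2.103 -2.834 2.747
v 2.788 -2.878 1.752
v 2.682 -1.843 2.367
v 1.884 -1.143 1.787
v 1.716 -3.437 1.773
v 0.918 -2.737 1.193
v 2.056 -2.819 0.791
v 2.653 -1.833 1.158
v 0.947 -2.747 2.402
v 1.544 -1.761 2.769
v -1.761 -2.161 2.853
v -1.079 -1.723 3.566
v -2.298 -2.1 4.961
v -2.979 -2.539 4.247
v -1.539 -1.206 3.305
v -2.757 -1.584 4.7
v -2.102 -1.137 2.832
v -3.32 -1.514 4.227
v -2.506 -1.547 2.369
v -3.724 -1.924 3.764
v -2.561 -2.244 2.132
v -3.779 -2.622 3.527
v -2.242 -2.903 2.232
v -3.46 -3.28 3.627
v -1.698 -3.215 2.623
v -2.916 -3.592 4.018
v -1.183 -3.034 3.121
v -2.401 -3.411 4.516
v -0.939 -2.444 3.494
v -2.157 -2.822 4.889
v 3.032 -1.81 3.442
v 3.334 -1.318 2.903
v 2.451 -0.078 3.539
v 2.148 -0.57 4.078
v 3.083 -1.421 2.756
v 2.2 -0.181 3.392
v 2.825 -1.584 2.714
v 1.941 -0.344 3.35
v 2.598 -1.781 2.782
v 1.714 -0.541 3.419
v 2.437 -1.982 2.951
v 1.553 -0.742 3.588
v 2.366 -2.157 3.195
v 1.483 -0.917 3.831
v 2.397 -2.28 3.476
v 1.514 -1.04 4.112
v 2.525 -2.33 3.752
v 1.641 -1.091 4.389
v 2.729 -2.302 3.981
v 1.846 -1.062 4.617
v 2.98 -2.199 4.128
v 2.097 -0.959 4.764
v 3.239 -2.036 4.17
v 2.355 -0.796 4.806
v 3.466 -1.839 4.101
v 2.582 -0.599 4.738
v 3.627 -1.638 3.932
v 2.743 -0.398 4.569
v 3.697 -1.463 3.689
v 2.814 -0.223 4.325
v 3.666 -1.34 3.408
v 2.783 -0.1 4.044
v 3.539 -1.289 3.131
v 2.655 -0.05 3.768
v -1.885 -3.654 0.087
v -1.379 -4.379 0.194
v -1.369 -4.21 1.281
v -1.875 -3.486 1.173
v -1.027 -3.888 0.114
v -1.016 -3.72 1.201
v -1.077 -3.289 0.022
v -1.066 -3.12 1.109
v -1.504 -2.86 -0.041
v -1.494 -2.691 1.046
v -2.11 -2.803 -0.043
v -2.1 -2.634 1.044
v -2.611 -3.144 0.015
v -2.6 -2.976 1.101
v -2.772 -3.724 0.106
v -2.762 -3.556 1.193
v -2.519 -4.271 0.189
v -2.508 -4.103 1.276
v -1.968 -4.53 0.223
v -1.958 -4.361 1.31
f 2 1 4
f 2 4 3
f 4 1 5
f 4 5 3
f 5 1 6
f 5 6 3
f 6 1 7
f 6 7 3
f 7 1 8
f 7 8 3
f 8 1 9
f 8 9 3
f 9 1 10
f 9 10 3
f 10 1 11
f 10 11 3
f 11 1 12
f 11 12 3
f 12 1 13
f 12 13 3
f 13 1 14
f 13 14 3
f 14 1 2
f 14 2 3
f 15 26 20
f 15 20 16
f 15 16 22
f 15 22 25
f 15 25 26
f 16 20 24
f 20 26 19
f 26 25 17
f 25 22 21
f 22 16 23
f 18 24 19
f 18 19 17
f 18 17 21
f 18 21 23
f 18 23 24
f 19 24 20
f 17 19 26
f 21 17 25
f 23 21 22
f 24 23 16
f 28 27 31
f 28 31 29
f 29 31 32
f 29 32 30
f 31 27 33
f 31 33 32
f 32 33 34
f 32 34 30
f 33 27 35
f 33 35 34
f 34 35 36
f 34 36 30
f 35 27 37
f 35 37 36
f 36 37 38
f 36 38 30
f 37 27 39
f 37 39 38
f 38 39 40
f 38 40 30
f 39 27 41
f 39 41 40
f 40 41 42
f 40 42 30
f 41 27 43
f 41 43 42
f 42 43 44
f 42 44 30
f 43 27 45
f 43 45 44
f 44 45 46
f 44 46 30
f 45 27 28
f 45 28 46
f 46 28 29
f 46 29 30
f 48 47 51
f 48 51 49
f 49 51 52
f 49 52 50
f 51 47 53
f 51 53 52
f 52 53 54
f 52 54 50
f 53 47 55
f 53 55 54
f 54 55 56
f 54 56 50
f 55 47 57
f 55 57 56
f 56 57 58
f 56 58 50
f 57 47 59
f 57 59 58
f 58 59 60
f 58 60 50
f 59 47 61
f 59 61 60
f 60 61 62
f 60 62 50
f 61 47 63
f 61 63 62
f 62 63 64
f 62 64 50
f 63 47 65
f 63 65 64
f 64 65 66
f 64 66 50
f 65 47 67
f 65 67 66
f 66 67 68
f 66 68 50
f 67 47 69
f 67 69 68
f 68 69 70
f 68 70 50
f 69 47 71
f 69 71 70
f 70 71 72
f 70 72 50
f 71 47 73
f 71 73 72
f 72 73 74
f 72 74 50
f 73 47 75
f 73 75 74
f 74 75 76
f 74 76 50
f 75 47 77
f 75 77 76
f 76 77 78
f 76 78 50
f 77 47 79
f 77 79 78
f 78 79 80
f 78 80 50
f 79 47 48
f 79 48 80
f 80 48 49
f 80 49 50
f 82 81 85
f 82 85 83
f 83 85 86
f 83 86 84
f 85 81 87
f 85 87 86
f 86 87 88
f 86 88 84
f 87 81 89
f 87 89 88
f 88 89 90
f 88 90 84
f 89 81 91
f 89 91 90
f 90 91 92
f 90 92 84
f 91 81 93
f 91 93 92
f 92 93 94
f 92 94 84
f 93 81 95
f 93 95 94
f 94 95 96
f 94 96 84
f 95 81 97
f 95 97 96
f 96 97 98
f 96 98 84
f 97 81 99
f 97 99 98
f 98 99 100
f 98 100 84
f 99 81 82
f 99 82 100
f 100 82 83
f 100 83 84



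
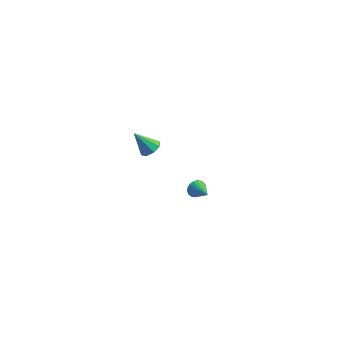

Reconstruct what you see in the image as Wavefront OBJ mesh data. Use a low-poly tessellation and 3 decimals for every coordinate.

v -3.167 1.67 -3.288
v -2.92 1.781 -3.755
v -2.213 1.13 -2.912
v -2.867 1.961 -3.631
v -2.867 2.09 -3.447
v -2.918 2.147 -3.236
v -3.012 2.121 -3.034
v -3.134 2.017 -2.876
v -3.26 1.854 -2.789
v -3.371 1.658 -2.789
v -3.447 1.465 -2.874
v -3.474 1.308 -3.032
v -3.448 1.213 -3.234
v -3.374 1.197 -3.445
v -3.264 1.263 -3.629
v -3.137 1.399 -3.754
v -3.015 1.583 -3.799
v -3.115 -2.757 3.324
v -2.641 -2.719 3.657
v -3.825 -3.083 4.376
v -2.859 -2.334 3.628
v -3.228 -2.197 3.422
v -3.53 -2.388 3.158
v -3.588 -2.795 2.992
v -3.37 -3.18 3.021
v -3.001 -3.318 3.227
v -2.7 -3.127 3.491
f 2 1 4
f 2 4 3
f 4 1 5
f 4 5 3
f 5 1 6
f 5 6 3
f 6 1 7
f 6 7 3
f 7 1 8
f 7 8 3
f 8 1 9
f 8 9 3
f 9 1 10
f 9 10 3
f 10 1 11
f 10 11 3
f 11 1 12
f 11 12 3
f 12 1 13
f 12 13 3
f 13 1 14
f 13 14 3
f 14 1 15
f 14 15 3
f 15 1 16
f 15 16 3
f 16 1 17
f 16 17 3
f 17 1 2
f 17 2 3
f 19 18 21
f 19 21 20
f 21 18 22
f 21 22 20
f 22 18 23
f 22 23 20
f 23 18 24
f 23 24 20
f 24 18 25
f 24 25 20
f 25 18 26
f 25 26 20
f 26 18 27
f 26 27 20
f 27 18 19
f 27 19 20



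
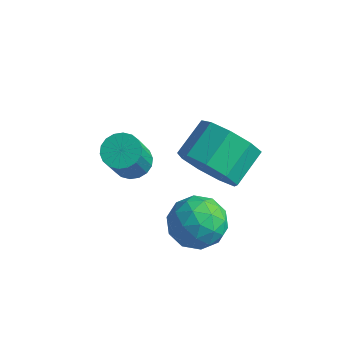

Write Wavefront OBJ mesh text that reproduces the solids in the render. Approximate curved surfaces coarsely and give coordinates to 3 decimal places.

v 0.832 -3.507 -0.692
v 1.319 -4.008 -1.391
v -0.559 -3.972 -1.329
v -0.072 -4.473 -2.028
v -0.047 -4.783 -1.089
v 0.813 -4.495 -0.696
v -0.053 -3.485 -2.024
v 0.807 -3.197 -1.631
v 0.773 -3.994 -2.214
v 0.776 -4.796 -1.636
v -0.016 -3.184 -1.084
v -0.013 -3.986 -0.506
v 1.198 -3.716 -0.986
v -0.438 -4.264 -1.734
v -0.423 -4.446 -1.183
v -0.136 -4.74 -1.593
v 0.9 -4.003 -0.577
v 1.187 -4.297 -0.988
v 0.384 -4.753 -0.81
v -0.427 -3.683 -1.732
v -0.14 -3.977 -2.143
v 0.896 -3.24 -1.127
v 1.183 -3.534 -1.537
v 0.376 -3.227 -1.91
v 1.163 -4.003 -1.88
v 0.345 -4.277 -2.255
v 0.356 -3.696 -2.252
v 0.862 -3.527 -2.021
v 1.165 -4.474 -1.541
v 0.348 -4.748 -1.915
v 0.362 -4.93 -1.363
v 0.868 -4.761 -1.132
v 0.844 -4.467 -2.024
v 0.412 -3.232 -0.805
v -0.405 -3.506 -1.179
v -0.108 -3.219 -1.588
v 0.398 -3.05 -1.357
v 0.415 -3.703 -0.465
v -0.403 -3.977 -0.84
v -0.102 -4.453 -0.699
v 0.404 -4.284 -0.468
v -0.084 -3.513 -0.696
v -3.166 -2.451 -1.84
v -2.518 -2.554 -1.978
v -2.347 -3.351 -0.578
v -2.994 -3.249 -0.44
v -2.514 -2.294 -1.83
v -2.343 -3.092 -0.431
v -2.64 -2.066 -1.685
v -2.468 -2.864 -0.285
v -2.869 -1.914 -1.57
v -2.698 -2.712 -0.171
v -3.157 -1.869 -1.509
v -2.986 -2.666 -0.109
v -3.447 -1.938 -1.513
v -3.276 -2.736 -0.114
v -3.681 -2.11 -1.582
v -3.51 -2.907 -0.182
v -3.813 -2.349 -1.702
v -3.642 -3.146 -0.302
v -3.817 -2.608 -1.849
v -3.646 -3.406 -0.45
v -3.692 -2.836 -1.995
v -3.52 -3.634 -0.595
v -3.462 -2.988 -2.109
v -3.291 -3.786 -0.71
v -3.174 -3.034 -2.171
v -3.003 -3.831 -0.771
v -2.884 -2.964 -2.166
v -2.713 -3.762 -0.767
v -2.65 -2.793 -2.098
v -2.479 -3.59 -0.698
v -0.366 -2.367 -0.589
v 0.538 -2.691 -0.053
v 0.59 -1.457 0.605
v -0.314 -1.133 0.069
v 0.729 -2.355 -0.699
v 0.78 -1.12 -0.04
v 0.407 -2.024 -1.293
v 0.458 -0.79 -0.635
v -0.277 -1.854 -1.558
v -0.225 -0.62 -0.9
v -1.002 -1.924 -1.37
v -0.95 -0.69 -0.711
v -1.429 -2.201 -0.816
v -1.378 -0.967 -0.158
v -1.359 -2.556 -0.156
v -1.307 -1.322 0.502
v -0.824 -2.823 0.301
v -0.773 -1.588 0.959
v -0.075 -2.876 0.342
v -0.023 -1.642 1
f 1 38 17
f 38 12 41
f 17 41 6
f 38 41 17
f 1 17 13
f 17 6 18
f 13 18 2
f 17 18 13
f 1 13 22
f 13 2 23
f 22 23 8
f 13 23 22
f 1 22 34
f 22 8 37
f 34 37 11
f 22 37 34
f 1 34 38
f 34 11 42
f 38 42 12
f 34 42 38
f 2 18 29
f 18 6 32
f 29 32 10
f 18 32 29
f 6 41 19
f 41 12 40
f 19 40 5
f 41 40 19
f 12 42 39
f 42 11 35
f 39 35 3
f 42 35 39
f 11 37 36
f 37 8 24
f 36 24 7
f 37 24 36
f 8 23 28
f 23 2 25
f 28 25 9
f 23 25 28
f 4 30 16
f 30 10 31
f 16 31 5
f 30 31 16
f 4 16 14
f 16 5 15
f 14 15 3
f 16 15 14
f 4 14 21
f 14 3 20
f 21 20 7
f 14 20 21
f 4 21 26
f 21 7 27
f 26 27 9
f 21 27 26
f 4 26 30
f 26 9 33
f 30 33 10
f 26 33 30
f 5 31 19
f 31 10 32
f 19 32 6
f 31 32 19
f 3 15 39
f 15 5 40
f 39 40 12
f 15 40 39
f 7 20 36
f 20 3 35
f 36 35 11
f 20 35 36
f 9 27 28
f 27 7 24
f 28 24 8
f 27 24 28
f 10 33 29
f 33 9 25
f 29 25 2
f 33 25 29
f 44 43 47
f 44 47 45
f 45 47 48
f 45 48 46
f 47 43 49
f 47 49 48
f 48 49 50
f 48 50 46
f 49 43 51
f 49 51 50
f 50 51 52
f 50 52 46
f 51 43 53
f 51 53 52
f 52 53 54
f 52 54 46
f 53 43 55
f 53 55 54
f 54 55 56
f 54 56 46
f 55 43 57
f 55 57 56
f 56 57 58
f 56 58 46
f 57 43 59
f 57 59 58
f 58 59 60
f 58 60 46
f 59 43 61
f 59 61 60
f 60 61 62
f 60 62 46
f 61 43 63
f 61 63 62
f 62 63 64
f 62 64 46
f 63 43 65
f 63 65 64
f 64 65 66
f 64 66 46
f 65 43 67
f 65 67 66
f 66 67 68
f 66 68 46
f 67 43 69
f 67 69 68
f 68 69 70
f 68 70 46
f 69 43 71
f 69 71 70
f 70 71 72
f 70 72 46
f 71 43 44
f 71 44 72
f 72 44 45
f 72 45 46
f 74 73 77
f 74 77 75
f 75 77 78
f 75 78 76
f 77 73 79
f 77 79 78
f 78 79 80
f 78 80 76
f 79 73 81
f 79 81 80
f 80 81 82
f 80 82 76
f 81 73 83
f 81 83 82
f 82 83 84
f 82 84 76
f 83 73 85
f 83 85 84
f 84 85 86
f 84 86 76
f 85 73 87
f 85 87 86
f 86 87 88
f 86 88 76
f 87 73 89
f 87 89 88
f 88 89 90
f 88 90 76
f 89 73 91
f 89 91 90
f 90 91 92
f 90 92 76
f 91 73 74
f 91 74 92
f 92 74 75
f 92 75 76



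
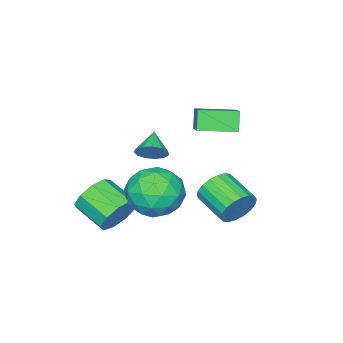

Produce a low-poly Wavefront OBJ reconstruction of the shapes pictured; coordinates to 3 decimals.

v -2.077 0.363 0.038
v -2.463 0.101 0.843
v -3.071 1.508 -0.067
v -3.458 1.246 0.737
v -1.002 1.374 0.883
v -1.389 1.112 1.687
v -1.997 2.519 0.777
v -2.383 2.257 1.582
v 0.096 1.578 -1.3
v 1.08 1.745 -1.945
v 0.1 -0.285 -1.775
v 1.084 -0.118 -2.42
v 1.13 -0.041 -1.236
v 1.128 1.11 -0.942
v 0.052 0.35 -2.778
v 0.05 1.501 -2.484
v 1.053 0.986 -2.859
v 1.719 0.744 -1.905
v -0.539 0.716 -1.815
v 0.127 0.474 -0.861
v 0.588 1.825 -1.58
v 0.592 -0.365 -2.14
v 0.62 -0.32 -1.443
v 1.198 -0.222 -1.822
v 0.616 1.452 -0.991
v 1.194 1.55 -1.37
v 1.224 0.5 -0.953
v -0.014 -0.09 -2.35
v 0.564 0.008 -2.729
v -0.018 1.682 -1.898
v 0.56 1.78 -2.277
v -0.044 0.96 -2.767
v 1.15 1.477 -2.497
v 1.152 0.382 -2.776
v 0.546 0.657 -2.987
v 0.544 1.334 -2.814
v 1.542 1.335 -1.936
v 1.544 0.24 -2.216
v 1.571 0.285 -1.52
v 1.57 0.961 -1.347
v 1.526 0.889 -2.474
v -0.364 1.22 -1.504
v -0.362 0.125 -1.784
v -0.39 0.499 -2.373
v -0.391 1.175 -2.2
v 0.028 1.078 -0.944
v 0.03 -0.017 -1.223
v 0.636 0.126 -0.906
v 0.634 0.803 -0.733
v -0.346 0.571 -1.246
v 1.75 0.015 -2.803
v 2.105 0.307 -2.041
v 2.024 -1.023 -1.494
v 1.67 -1.315 -2.257
v 1.498 0.352 -2.019
v 1.417 -0.978 -1.473
v 1.009 0.24 -2.365
v 0.929 -1.09 -1.818
v 0.867 0.022 -2.915
v 0.787 -1.307 -2.369
v 1.139 -0.199 -3.413
v 1.058 -1.529 -2.867
v 1.696 -0.32 -3.626
v 1.615 -1.65 -3.08
v 2.279 -0.284 -3.454
v 2.198 -1.614 -2.907
v 2.614 -0.109 -2.977
v 2.534 -1.439 -2.431
v 2.546 0.125 -2.419
v 2.465 -1.205 -1.872
v -1.261 3.127 -2.727
v -0.812 3.227 -2.06
v -1.15 1.853 -1.627
v -1.599 1.753 -2.293
v -1.138 3.34 -1.955
v -1.476 1.966 -1.522
v -1.488 3.411 -2.003
v -1.826 2.037 -1.57
v -1.793 3.426 -2.194
v -2.131 2.052 -1.761
v -1.993 3.381 -2.491
v -2.331 2.007 -2.058
v -2.048 3.287 -2.834
v -2.386 1.912 -2.401
v -1.947 3.16 -3.156
v -2.285 1.786 -2.723
v -1.71 3.027 -3.393
v -2.048 1.653 -2.96
v -1.384 2.914 -3.498
v -1.722 1.54 -3.065
v -1.034 2.843 -3.45
v -1.372 1.469 -3.017
v -0.729 2.828 -3.259
v -1.067 1.454 -2.826
v -0.529 2.873 -2.962
v -0.867 1.499 -2.529
v -0.474 2.968 -2.619
v -0.812 1.593 -2.186
v -0.575 3.094 -2.297
v -0.913 1.72 -1.864
v -0.548 -0.368 -0.797
v -0.139 -0.44 -0.297
v -1.312 -0.872 -0.243
v -0.311 -0.121 -0.244
v -0.559 0.12 -0.367
v -0.803 0.205 -0.626
v -0.966 0.109 -0.939
v -0.997 -0.138 -1.207
v -0.885 -0.459 -1.345
v -0.666 -0.75 -1.309
v -0.41 -0.92 -1.11
v -0.197 -0.915 -0.811
v -0.096 -0.735 -0.508
f 2 4 1
f 5 2 1
f 1 4 3
f 3 5 1
f 2 8 4
f 6 2 5
f 6 8 2
f 4 8 3
f 7 5 3
f 3 8 7
f 7 6 5
f 8 6 7
f 9 46 25
f 46 20 49
f 25 49 14
f 46 49 25
f 9 25 21
f 25 14 26
f 21 26 10
f 25 26 21
f 9 21 30
f 21 10 31
f 30 31 16
f 21 31 30
f 9 30 42
f 30 16 45
f 42 45 19
f 30 45 42
f 9 42 46
f 42 19 50
f 46 50 20
f 42 50 46
f 10 26 37
f 26 14 40
f 37 40 18
f 26 40 37
f 14 49 27
f 49 20 48
f 27 48 13
f 49 48 27
f 20 50 47
f 50 19 43
f 47 43 11
f 50 43 47
f 19 45 44
f 45 16 32
f 44 32 15
f 45 32 44
f 16 31 36
f 31 10 33
f 36 33 17
f 31 33 36
f 12 38 24
f 38 18 39
f 24 39 13
f 38 39 24
f 12 24 22
f 24 13 23
f 22 23 11
f 24 23 22
f 12 22 29
f 22 11 28
f 29 28 15
f 22 28 29
f 12 29 34
f 29 15 35
f 34 35 17
f 29 35 34
f 12 34 38
f 34 17 41
f 38 41 18
f 34 41 38
f 13 39 27
f 39 18 40
f 27 40 14
f 39 40 27
f 11 23 47
f 23 13 48
f 47 48 20
f 23 48 47
f 15 28 44
f 28 11 43
f 44 43 19
f 28 43 44
f 17 35 36
f 35 15 32
f 36 32 16
f 35 32 36
f 18 41 37
f 41 17 33
f 37 33 10
f 41 33 37
f 52 51 55
f 52 55 53
f 53 55 56
f 53 56 54
f 55 51 57
f 55 57 56
f 56 57 58
f 56 58 54
f 57 51 59
f 57 59 58
f 58 59 60
f 58 60 54
f 59 51 61
f 59 61 60
f 60 61 62
f 60 62 54
f 61 51 63
f 61 63 62
f 62 63 64
f 62 64 54
f 63 51 65
f 63 65 64
f 64 65 66
f 64 66 54
f 65 51 67
f 65 67 66
f 66 67 68
f 66 68 54
f 67 51 69
f 67 69 68
f 68 69 70
f 68 70 54
f 69 51 52
f 69 52 70
f 70 52 53
f 70 53 54
f 72 71 75
f 72 75 73
f 73 75 76
f 73 76 74
f 75 71 77
f 75 77 76
f 76 77 78
f 76 78 74
f 77 71 79
f 77 79 78
f 78 79 80
f 78 80 74
f 79 71 81
f 79 81 80
f 80 81 82
f 80 82 74
f 81 71 83
f 81 83 82
f 82 83 84
f 82 84 74
f 83 71 85
f 83 85 84
f 84 85 86
f 84 86 74
f 85 71 87
f 85 87 86
f 86 87 88
f 86 88 74
f 87 71 89
f 87 89 88
f 88 89 90
f 88 90 74
f 89 71 91
f 89 91 90
f 90 91 92
f 90 92 74
f 91 71 93
f 91 93 92
f 92 93 94
f 92 94 74
f 93 71 95
f 93 95 94
f 94 95 96
f 94 96 74
f 95 71 97
f 95 97 96
f 96 97 98
f 96 98 74
f 97 71 99
f 97 99 98
f 98 99 100
f 98 100 74
f 99 71 72
f 99 72 100
f 100 72 73
f 100 73 74
f 102 101 104
f 102 104 103
f 104 101 105
f 104 105 103
f 105 101 106
f 105 106 103
f 106 101 107
f 106 107 103
f 107 101 108
f 107 108 103
f 108 101 109
f 108 109 103
f 109 101 110
f 109 110 103
f 110 101 111
f 110 111 103
f 111 101 112
f 111 112 103
f 112 101 113
f 112 113 103
f 113 101 102
f 113 102 103



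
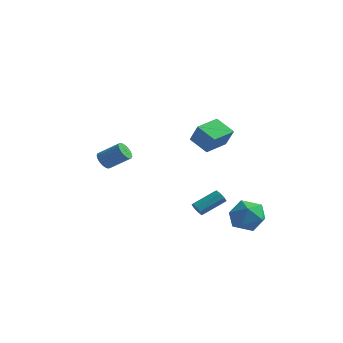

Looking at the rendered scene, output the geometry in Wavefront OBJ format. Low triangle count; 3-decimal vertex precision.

v 3.242 3.584 -3.413
v 4.285 3.397 -4.079
v 2.955 1.583 -3.301
v 3.998 1.396 -3.967
v 4.072 1.842 -2.8
v 4.249 3.078 -2.869
v 2.991 1.902 -4.511
v 3.168 3.138 -4.58
v 4.13 2.358 -4.757
v 4.798 2.321 -3.7
v 2.442 2.659 -3.68
v 3.11 2.622 -2.623
v 3.687 -1.838 2.72
v 2.504 -1.758 3.427
v 3.912 -0.256 2.92
v 2.729 -0.177 3.627
v 4.371 -2.083 3.893
v 3.188 -2.004 4.6
v 4.596 -0.502 4.093
v 3.413 -0.422 4.8
v 3.276 -2.153 -1.696
v 3.465 -1.981 -2.138
v 4.214 -0.716 -1.325
v 4.024 -0.887 -0.884
v 3.116 -1.828 -2.055
v 3.865 -0.562 -1.243
v 2.86 -1.864 -1.763
v 3.609 -0.599 -0.95
v 2.848 -2.07 -1.431
v 3.597 -0.805 -0.618
v 3.086 -2.324 -1.255
v 3.835 -1.059 -0.442
v 3.435 -2.478 -1.337
v 4.184 -1.212 -0.525
v 3.691 -2.441 -1.63
v 4.44 -1.176 -0.817
v 3.703 -2.235 -1.962
v 4.452 -0.97 -1.149
v -4.459 -0.55 -0.093
v -4.022 -0.736 -0.565
v -2.823 -0.216 0.341
v -3.261 -0.03 0.813
v -4.08 -0.474 -0.639
v -2.881 0.047 0.266
v -4.203 -0.225 -0.619
v -3.004 0.296 0.286
v -4.371 -0.032 -0.508
v -3.172 0.488 0.397
v -4.554 0.071 -0.325
v -3.355 0.592 0.58
v -4.72 0.067 -0.102
v -3.522 0.587 0.803
v -4.842 -0.044 0.123
v -3.643 0.477 1.028
v -4.897 -0.243 0.31
v -3.699 0.278 1.216
v -4.877 -0.494 0.428
v -3.678 0.027 1.334
v -4.785 -0.756 0.456
v -3.586 -0.235 1.361
v -4.636 -0.981 0.389
v -3.437 -0.461 1.294
v -4.457 -1.133 0.239
v -3.258 -0.612 1.144
v -4.278 -1.183 0.031
v -3.079 -0.663 0.936
v -4.13 -1.125 -0.198
v -2.932 -0.604 0.708
v -4.04 -0.966 -0.409
v -2.841 -0.446 0.497
f 1 12 6
f 1 6 2
f 1 2 8
f 1 8 11
f 1 11 12
f 2 6 10
f 6 12 5
f 12 11 3
f 11 8 7
f 8 2 9
f 4 10 5
f 4 5 3
f 4 3 7
f 4 7 9
f 4 9 10
f 5 10 6
f 3 5 12
f 7 3 11
f 9 7 8
f 10 9 2
f 14 16 13
f 17 14 13
f 13 16 15
f 15 17 13
f 14 20 16
f 18 14 17
f 18 20 14
f 16 20 15
f 19 17 15
f 15 20 19
f 19 18 17
f 20 18 19
f 22 21 25
f 22 25 23
f 23 25 26
f 23 26 24
f 25 21 27
f 25 27 26
f 26 27 28
f 26 28 24
f 27 21 29
f 27 29 28
f 28 29 30
f 28 30 24
f 29 21 31
f 29 31 30
f 30 31 32
f 30 32 24
f 31 21 33
f 31 33 32
f 32 33 34
f 32 34 24
f 33 21 35
f 33 35 34
f 34 35 36
f 34 36 24
f 35 21 37
f 35 37 36
f 36 37 38
f 36 38 24
f 37 21 22
f 37 22 38
f 38 22 23
f 38 23 24
f 40 39 43
f 40 43 41
f 41 43 44
f 41 44 42
f 43 39 45
f 43 45 44
f 44 45 46
f 44 46 42
f 45 39 47
f 45 47 46
f 46 47 48
f 46 48 42
f 47 39 49
f 47 49 48
f 48 49 50
f 48 50 42
f 49 39 51
f 49 51 50
f 50 51 52
f 50 52 42
f 51 39 53
f 51 53 52
f 52 53 54
f 52 54 42
f 53 39 55
f 53 55 54
f 54 55 56
f 54 56 42
f 55 39 57
f 55 57 56
f 56 57 58
f 56 58 42
f 57 39 59
f 57 59 58
f 58 59 60
f 58 60 42
f 59 39 61
f 59 61 60
f 60 61 62
f 60 62 42
f 61 39 63
f 61 63 62
f 62 63 64
f 62 64 42
f 63 39 65
f 63 65 64
f 64 65 66
f 64 66 42
f 65 39 67
f 65 67 66
f 66 67 68
f 66 68 42
f 67 39 69
f 67 69 68
f 68 69 70
f 68 70 42
f 69 39 40
f 69 40 70
f 70 40 41
f 70 41 42



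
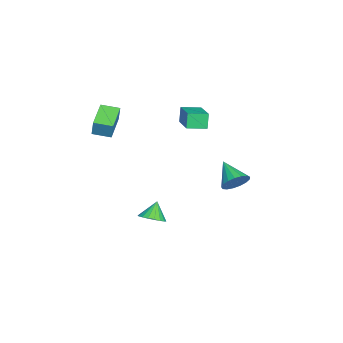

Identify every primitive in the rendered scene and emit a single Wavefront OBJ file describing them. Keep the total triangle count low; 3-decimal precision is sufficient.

v -1.567 -4.348 3.376
v -1.318 -4.185 4.456
v -1.596 -3.221 3.212
v -1.346 -3.057 4.292
v 0.206 -4.363 2.968
v 0.456 -4.199 4.048
v 0.178 -3.235 2.804
v 0.427 -3.072 3.884
v 1.197 -0.743 -3.012
v 1.724 -0.155 -2.754
v 0.523 -0.577 -2.008
v 1.477 0.036 -2.952
v 1.175 0.073 -3.161
v 0.877 -0.051 -3.341
v 0.643 -0.313 -3.455
v 0.518 -0.659 -3.482
v 0.528 -1.023 -3.415
v 0.67 -1.33 -3.269
v 0.917 -1.522 -3.071
v 1.219 -1.559 -2.862
v 1.517 -1.434 -2.683
v 1.751 -1.173 -2.568
v 1.876 -0.826 -2.541
v 1.866 -0.463 -2.608
v -3.914 -0.16 1.917
v -4.287 -0.158 2.919
v -4.328 0.977 1.76
v -4.701 0.979 2.763
v -2.079 0.601 2.597
v -2.452 0.603 3.6
v -2.493 1.738 2.441
v -2.866 1.74 3.443
v 3.525 4.355 2.286
v 4.017 4.375 2.979
v 2.395 3.465 3.114
v 3.783 4.706 3.016
v 3.49 4.957 2.886
v 3.205 5.07 2.618
v 2.994 5.019 2.275
v 2.904 4.816 1.934
v 2.956 4.508 1.673
v 3.139 4.165 1.553
v 3.41 3.865 1.601
v 3.707 3.678 1.806
v 3.963 3.646 2.121
v 4.119 3.777 2.474
v 4.138 4.04 2.783
f 2 4 1
f 5 2 1
f 1 4 3
f 3 5 1
f 2 8 4
f 6 2 5
f 6 8 2
f 4 8 3
f 7 5 3
f 3 8 7
f 7 6 5
f 8 6 7
f 10 9 12
f 10 12 11
f 12 9 13
f 12 13 11
f 13 9 14
f 13 14 11
f 14 9 15
f 14 15 11
f 15 9 16
f 15 16 11
f 16 9 17
f 16 17 11
f 17 9 18
f 17 18 11
f 18 9 19
f 18 19 11
f 19 9 20
f 19 20 11
f 20 9 21
f 20 21 11
f 21 9 22
f 21 22 11
f 22 9 23
f 22 23 11
f 23 9 24
f 23 24 11
f 24 9 10
f 24 10 11
f 26 28 25
f 29 26 25
f 25 28 27
f 27 29 25
f 26 32 28
f 30 26 29
f 30 32 26
f 28 32 27
f 31 29 27
f 27 32 31
f 31 30 29
f 32 30 31
f 34 33 36
f 34 36 35
f 36 33 37
f 36 37 35
f 37 33 38
f 37 38 35
f 38 33 39
f 38 39 35
f 39 33 40
f 39 40 35
f 40 33 41
f 40 41 35
f 41 33 42
f 41 42 35
f 42 33 43
f 42 43 35
f 43 33 44
f 43 44 35
f 44 33 45
f 44 45 35
f 45 33 46
f 45 46 35
f 46 33 47
f 46 47 35
f 47 33 34
f 47 34 35

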